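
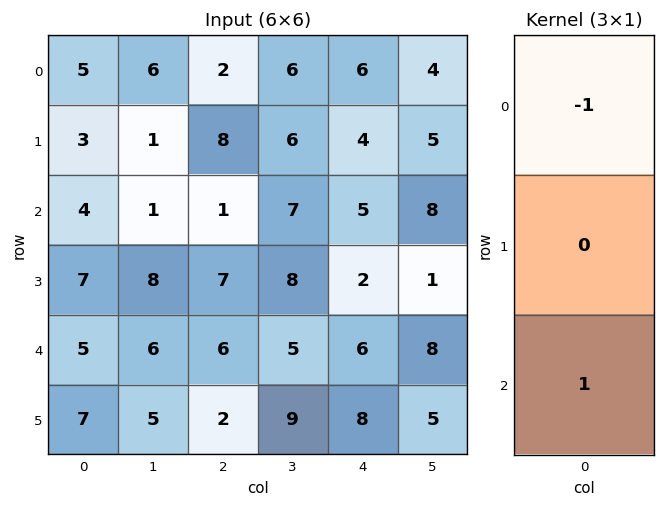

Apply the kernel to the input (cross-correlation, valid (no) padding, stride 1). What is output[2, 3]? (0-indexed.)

The receptive field on the input at this output position is [7 / 8 / 5]. Elementwise product with the kernel and sum: 7·-1 + 5·1.

-2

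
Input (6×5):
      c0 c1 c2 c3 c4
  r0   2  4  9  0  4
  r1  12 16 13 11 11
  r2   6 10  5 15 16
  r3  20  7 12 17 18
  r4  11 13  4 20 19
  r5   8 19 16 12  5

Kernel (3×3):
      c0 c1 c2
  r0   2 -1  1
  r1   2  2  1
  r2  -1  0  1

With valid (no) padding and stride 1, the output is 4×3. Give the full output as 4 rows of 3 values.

77 73 92
50 85 88
66 92 102
105 66 81

Output[0,0]: The receptive field on the input at this output position is [2 4 9 / 12 16 13 / 6 10 5]. Elementwise product with the kernel and sum: 2·2 + 4·-1 + 9·1 + 12·2 + 16·2 + 13·1 + 6·-1 + 5·1.
Output[0,1]: The receptive field on the input at this output position is [4 9 0 / 16 13 11 / 10 5 15]. Elementwise product with the kernel and sum: 4·2 + 9·-1 + 0·1 + 16·2 + 13·2 + 11·1 + 10·-1 + 15·1.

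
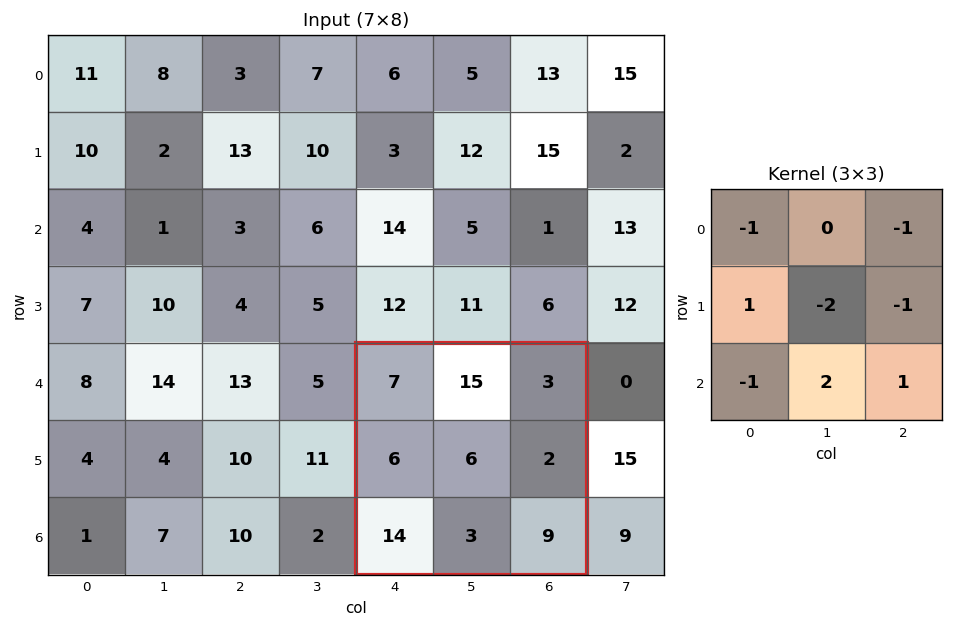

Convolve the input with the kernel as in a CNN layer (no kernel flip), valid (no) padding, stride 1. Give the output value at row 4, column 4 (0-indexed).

The receptive field on the input at this output position is [7 15 3 / 6 6 2 / 14 3 9]. Elementwise product with the kernel and sum: 7·-1 + 3·-1 + 6·1 + 6·-2 + 2·-1 + 14·-1 + 3·2 + 9·1.

-17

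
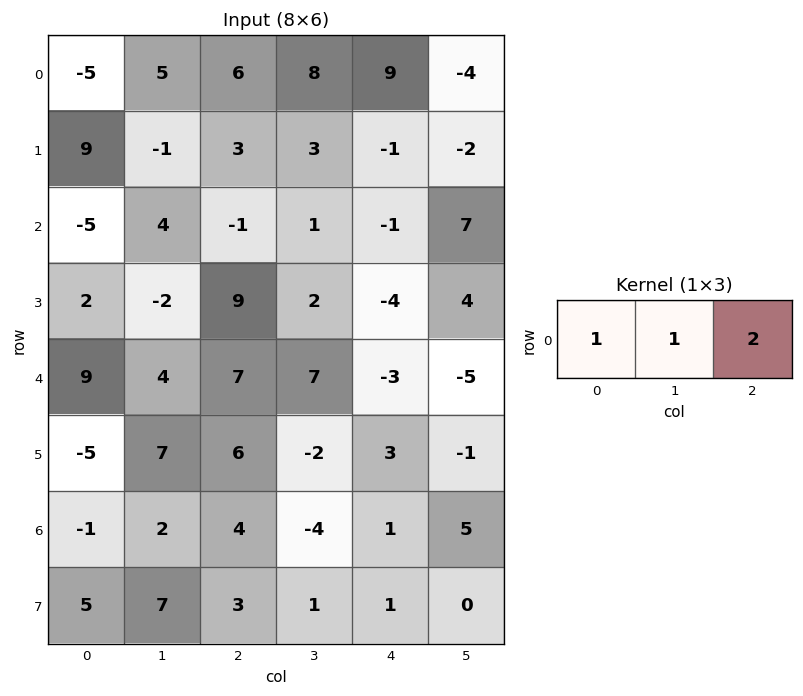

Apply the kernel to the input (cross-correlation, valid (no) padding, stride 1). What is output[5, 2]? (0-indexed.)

10

The receptive field on the input at this output position is [6 -2 3]. Elementwise product with the kernel and sum: 6·1 + -2·1 + 3·2.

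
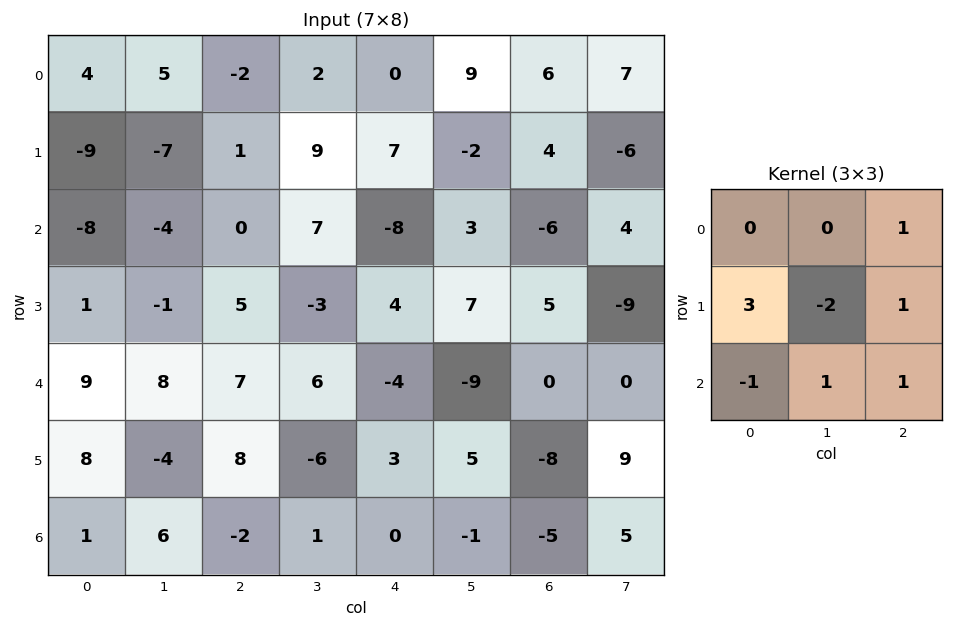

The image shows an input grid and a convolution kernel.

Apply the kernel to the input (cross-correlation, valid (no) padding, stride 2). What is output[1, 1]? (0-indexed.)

The receptive field on the input at this output position is [0 7 -8 / 5 -3 4 / 7 6 -4]. Elementwise product with the kernel and sum: -8·1 + 5·3 + -3·-2 + 4·1 + 7·-1 + 6·1 + -4·1.

12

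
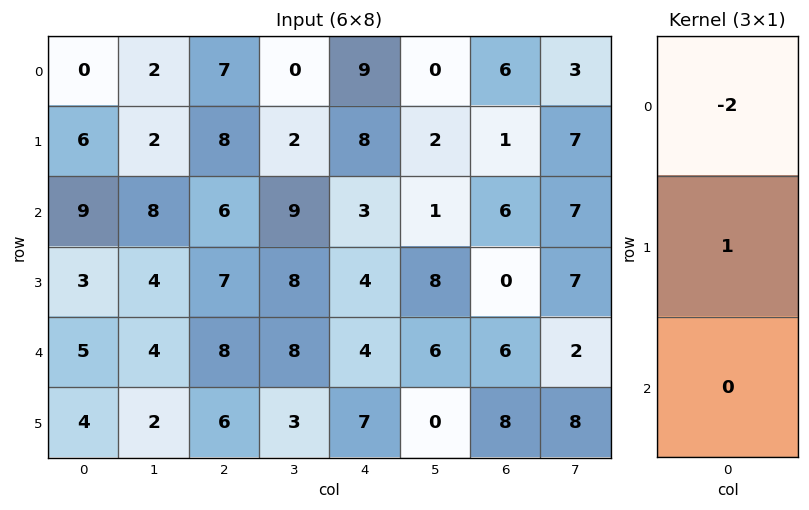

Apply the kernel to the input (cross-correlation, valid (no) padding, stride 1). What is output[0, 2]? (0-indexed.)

The receptive field on the input at this output position is [7 / 8 / 6]. Elementwise product with the kernel and sum: 7·-2 + 8·1.

-6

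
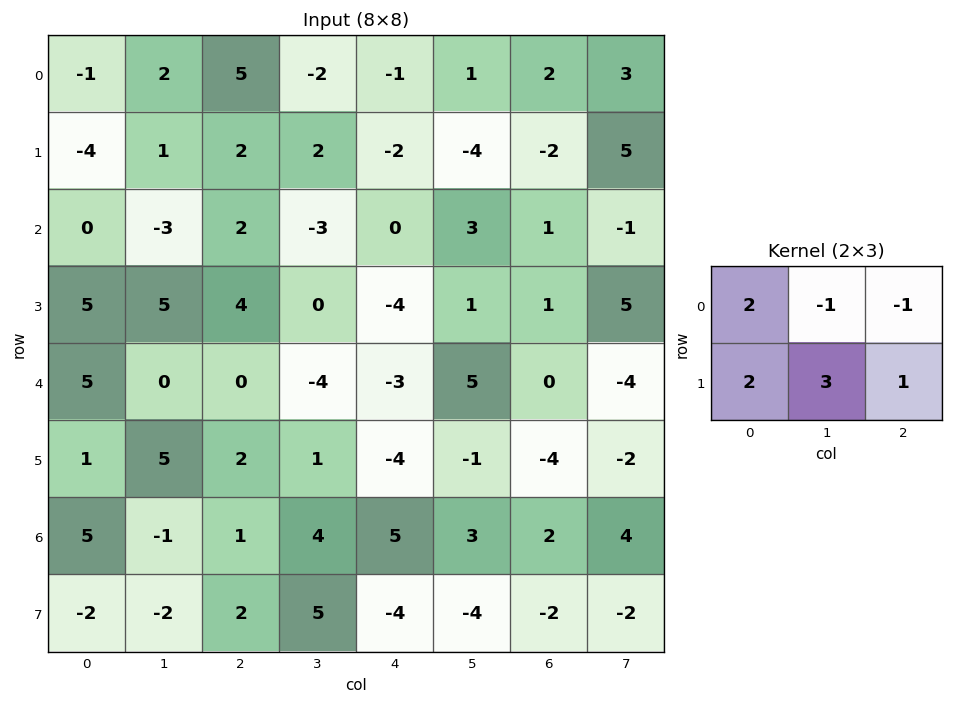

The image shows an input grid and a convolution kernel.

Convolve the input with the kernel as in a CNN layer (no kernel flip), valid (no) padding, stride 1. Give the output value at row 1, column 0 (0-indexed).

-18

The receptive field on the input at this output position is [-4 1 2 / 0 -3 2]. Elementwise product with the kernel and sum: -4·2 + 1·-1 + 2·-1 + 0·2 + -3·3 + 2·1.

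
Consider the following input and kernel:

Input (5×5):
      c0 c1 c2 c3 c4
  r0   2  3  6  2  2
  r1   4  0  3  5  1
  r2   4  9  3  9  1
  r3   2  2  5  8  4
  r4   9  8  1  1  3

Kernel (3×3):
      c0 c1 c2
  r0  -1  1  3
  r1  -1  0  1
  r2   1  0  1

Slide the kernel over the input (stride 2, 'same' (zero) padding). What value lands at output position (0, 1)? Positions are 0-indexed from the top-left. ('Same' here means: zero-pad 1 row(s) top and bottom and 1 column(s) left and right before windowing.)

4

The receptive field on the zero-padded input at this output position is [0 0 0 / 3 6 2 / 0 3 5]. Elementwise product with the kernel and sum: 0·-1 + 0·1 + 0·3 + 3·-1 + 2·1 + 0·1 + 5·1.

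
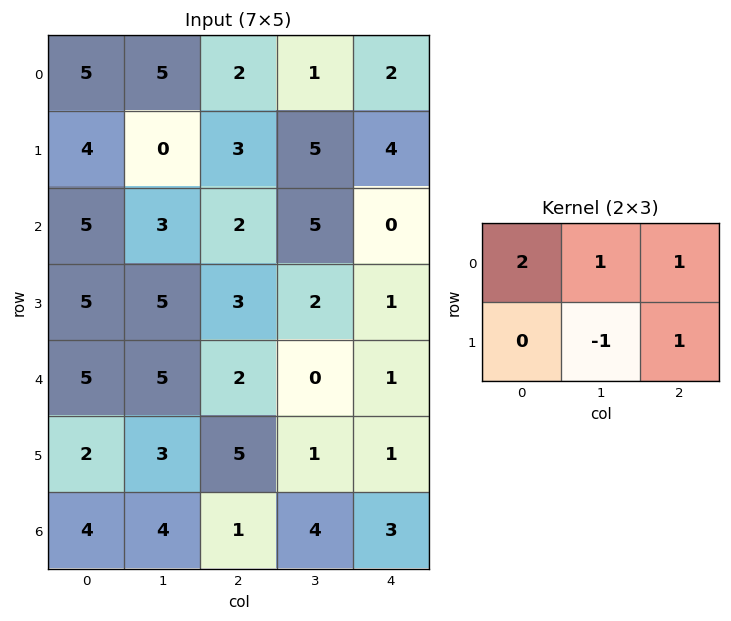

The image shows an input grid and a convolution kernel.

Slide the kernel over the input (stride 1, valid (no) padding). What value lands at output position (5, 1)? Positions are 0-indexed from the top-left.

15

The receptive field on the input at this output position is [3 5 1 / 4 1 4]. Elementwise product with the kernel and sum: 3·2 + 5·1 + 1·1 + 1·-1 + 4·1.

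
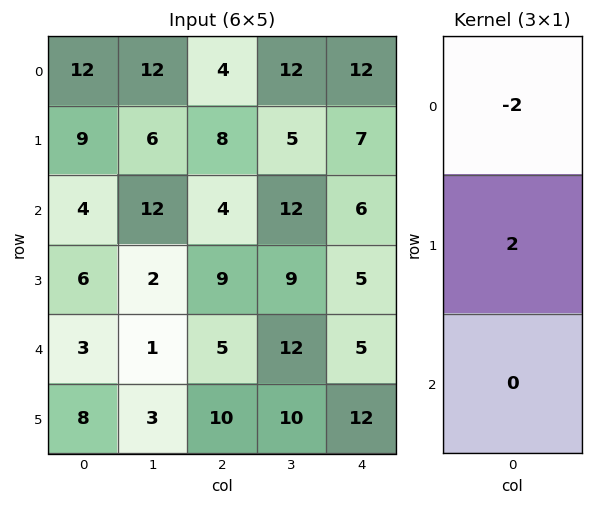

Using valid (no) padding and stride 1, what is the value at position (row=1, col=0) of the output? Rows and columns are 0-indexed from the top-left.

-10

The receptive field on the input at this output position is [9 / 4 / 6]. Elementwise product with the kernel and sum: 9·-2 + 4·2.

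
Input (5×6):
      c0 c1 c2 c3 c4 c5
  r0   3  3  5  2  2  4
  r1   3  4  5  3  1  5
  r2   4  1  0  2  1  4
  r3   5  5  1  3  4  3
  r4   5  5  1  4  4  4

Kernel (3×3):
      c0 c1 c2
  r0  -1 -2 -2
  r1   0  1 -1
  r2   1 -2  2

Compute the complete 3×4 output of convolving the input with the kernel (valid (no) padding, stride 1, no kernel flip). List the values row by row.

-18 -10 -13 -10
-23 -13 -9 -17
-5 4 -6 -7

Output[0,0]: The receptive field on the input at this output position is [3 3 5 / 3 4 5 / 4 1 0]. Elementwise product with the kernel and sum: 3·-1 + 3·-2 + 5·-2 + 4·1 + 5·-1 + 4·1 + 1·-2 + 0·2.
Output[0,1]: The receptive field on the input at this output position is [3 5 2 / 4 5 3 / 1 0 2]. Elementwise product with the kernel and sum: 3·-1 + 5·-2 + 2·-2 + 5·1 + 3·-1 + 1·1 + 0·-2 + 2·2.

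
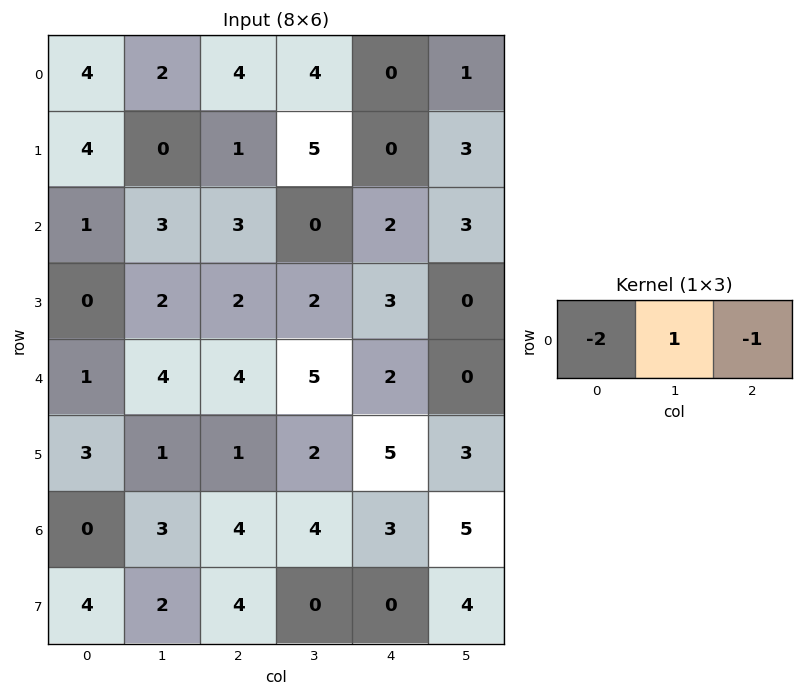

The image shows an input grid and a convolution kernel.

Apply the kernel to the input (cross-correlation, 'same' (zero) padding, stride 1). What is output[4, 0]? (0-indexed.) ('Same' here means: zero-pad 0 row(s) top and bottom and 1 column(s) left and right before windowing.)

The receptive field on the zero-padded input at this output position is [0 1 4]. Elementwise product with the kernel and sum: 0·-2 + 1·1 + 4·-1.

-3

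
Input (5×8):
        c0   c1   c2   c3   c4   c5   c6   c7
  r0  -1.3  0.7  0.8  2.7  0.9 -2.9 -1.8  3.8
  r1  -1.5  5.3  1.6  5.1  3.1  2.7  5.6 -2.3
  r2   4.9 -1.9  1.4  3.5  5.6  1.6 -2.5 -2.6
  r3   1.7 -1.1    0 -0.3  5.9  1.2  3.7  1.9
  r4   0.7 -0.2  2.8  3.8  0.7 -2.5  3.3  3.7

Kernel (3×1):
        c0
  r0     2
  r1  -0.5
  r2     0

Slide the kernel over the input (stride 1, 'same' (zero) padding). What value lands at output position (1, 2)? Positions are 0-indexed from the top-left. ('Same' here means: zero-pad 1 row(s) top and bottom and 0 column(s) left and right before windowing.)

0.8

The receptive field on the zero-padded input at this output position is [0.8 / 1.6 / 1.4]. Elementwise product with the kernel and sum: 0.8·2 + 1.6·-0.5.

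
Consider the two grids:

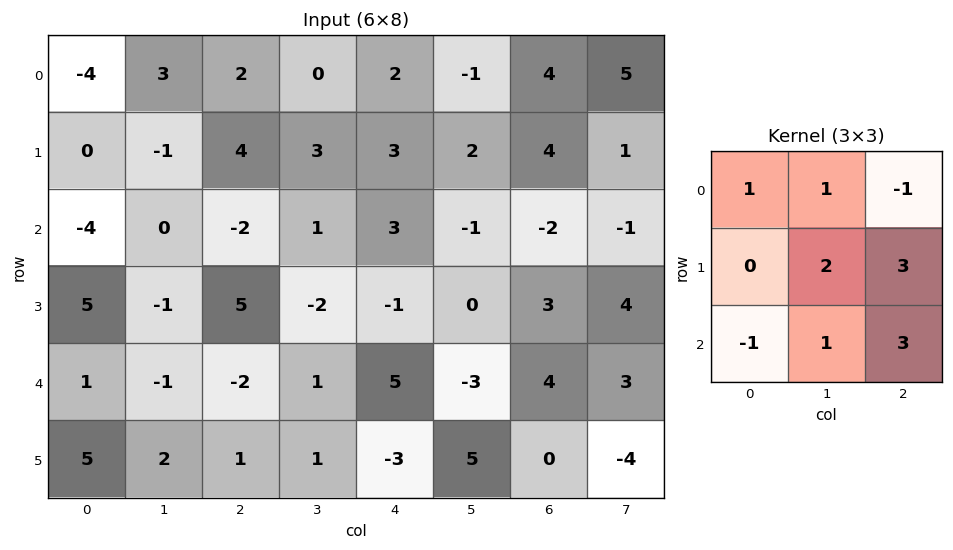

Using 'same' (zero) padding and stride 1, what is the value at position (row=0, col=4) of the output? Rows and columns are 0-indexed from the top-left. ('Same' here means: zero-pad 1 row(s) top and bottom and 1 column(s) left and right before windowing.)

7

The receptive field on the zero-padded input at this output position is [0 0 0 / 0 2 -1 / 3 3 2]. Elementwise product with the kernel and sum: 0·1 + 0·1 + 0·-1 + 2·2 + -1·3 + 3·-1 + 3·1 + 2·3.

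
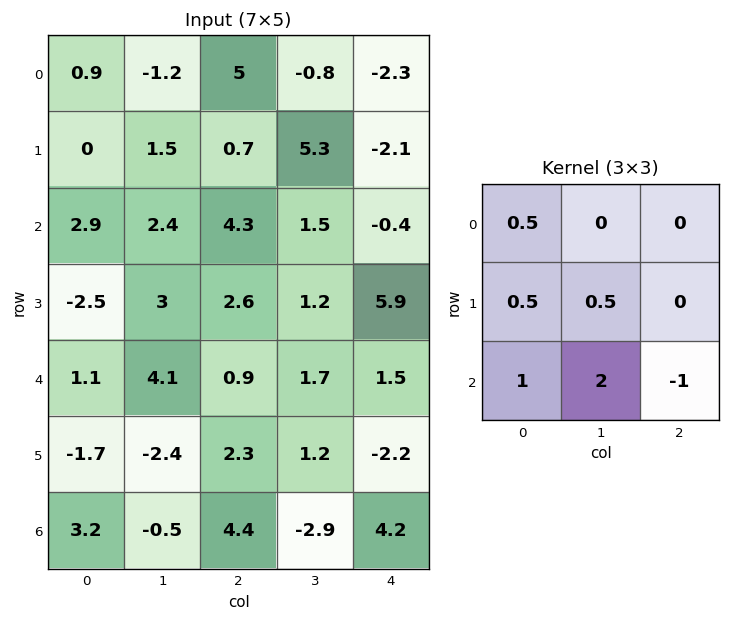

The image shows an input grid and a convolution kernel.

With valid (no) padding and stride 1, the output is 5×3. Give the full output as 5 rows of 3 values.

Output[0,0]: The receptive field on the input at this output position is [0.9 -1.2 5 / 0 1.5 0.7 / 2.9 2.4 4.3]. Elementwise product with the kernel and sum: 0.9·0.5 + 0·0.5 + 1.5·0.5 + 2.9·1 + 2.4·2 + 4.3·-1.
Output[0,1]: The receptive field on the input at this output position is [-1.2 5 -0.8 / 1.5 0.7 5.3 / 2.4 4.3 1.5]. Elementwise product with the kernel and sum: -1.2·0.5 + 1.5·0.5 + 0.7·0.5 + 2.4·1 + 4.3·2 + 1.5·-1.

4.6 10 13.2
3.55 11.1 2.35
10.1 8.2 6.85
-7.45 5 9.5
-3.7 13.2 -3.4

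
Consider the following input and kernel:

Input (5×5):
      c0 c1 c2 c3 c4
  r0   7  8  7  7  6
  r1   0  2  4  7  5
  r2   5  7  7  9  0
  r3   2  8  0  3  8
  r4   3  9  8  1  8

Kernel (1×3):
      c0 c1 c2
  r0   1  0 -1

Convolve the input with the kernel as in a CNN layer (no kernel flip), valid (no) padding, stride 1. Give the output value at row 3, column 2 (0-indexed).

-8

The receptive field on the input at this output position is [0 3 8]. Elementwise product with the kernel and sum: 0·1 + 8·-1.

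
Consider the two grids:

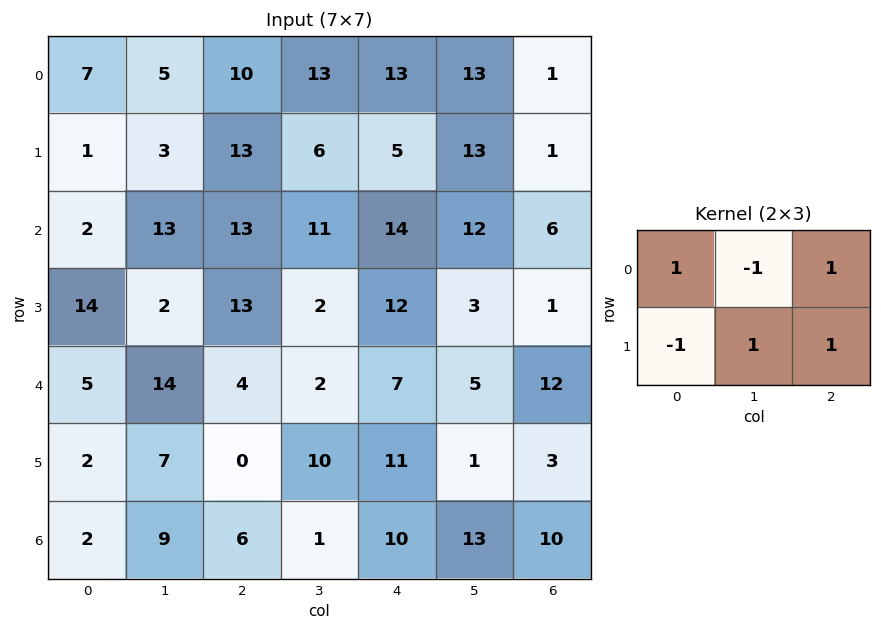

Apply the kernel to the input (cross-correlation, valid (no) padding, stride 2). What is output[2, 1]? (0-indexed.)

The receptive field on the input at this output position is [4 2 7 / 0 10 11]. Elementwise product with the kernel and sum: 4·1 + 2·-1 + 7·1 + 0·-1 + 10·1 + 11·1.

30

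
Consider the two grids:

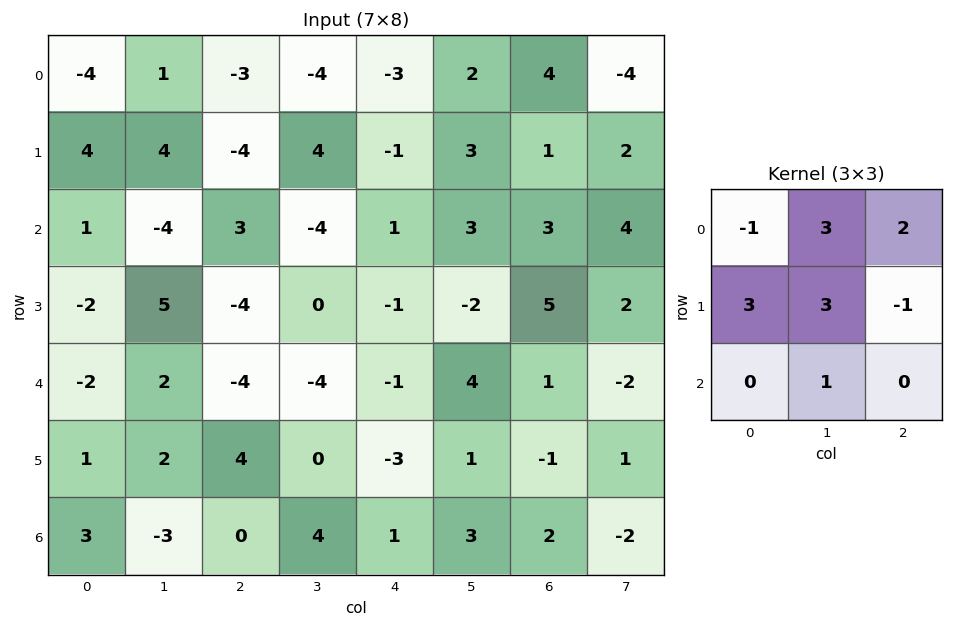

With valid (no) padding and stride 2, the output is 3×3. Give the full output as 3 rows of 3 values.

25 -18 25
8 -28 4
2 9 13

Output[0,0]: The receptive field on the input at this output position is [-4 1 -3 / 4 4 -4 / 1 -4 3]. Elementwise product with the kernel and sum: -4·-1 + 1·3 + -3·2 + 4·3 + 4·3 + -4·-1 + -4·1.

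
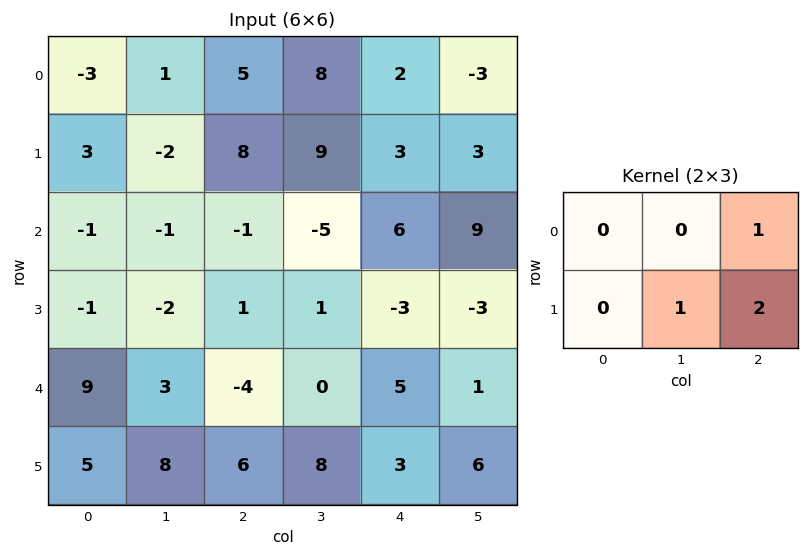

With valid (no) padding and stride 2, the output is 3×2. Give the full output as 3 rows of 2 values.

19 17
-1 1
16 19

Output[0,0]: The receptive field on the input at this output position is [-3 1 5 / 3 -2 8]. Elementwise product with the kernel and sum: 5·1 + -2·1 + 8·2.
Output[0,1]: The receptive field on the input at this output position is [5 8 2 / 8 9 3]. Elementwise product with the kernel and sum: 2·1 + 9·1 + 3·2.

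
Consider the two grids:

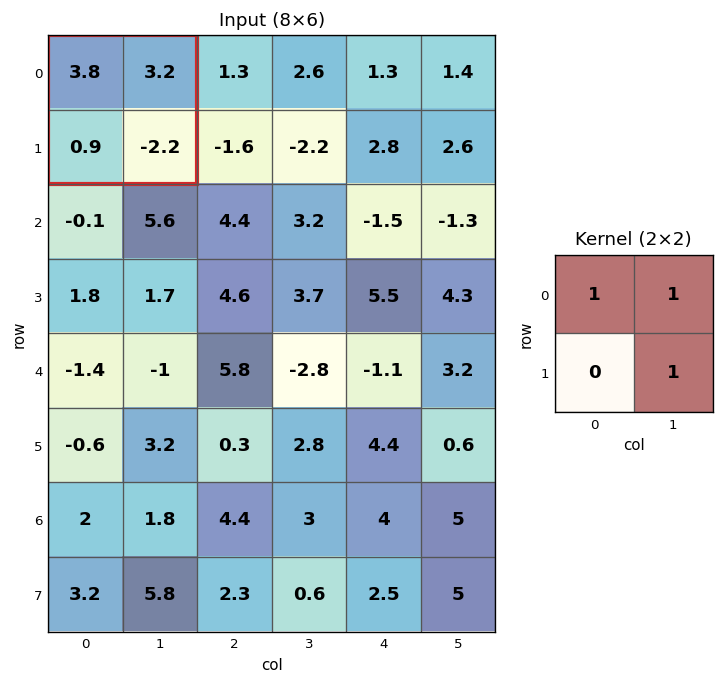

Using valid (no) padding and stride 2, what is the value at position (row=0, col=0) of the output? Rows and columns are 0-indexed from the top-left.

4.8

The receptive field on the input at this output position is [3.8 3.2 / 0.9 -2.2]. Elementwise product with the kernel and sum: 3.8·1 + 3.2·1 + -2.2·1.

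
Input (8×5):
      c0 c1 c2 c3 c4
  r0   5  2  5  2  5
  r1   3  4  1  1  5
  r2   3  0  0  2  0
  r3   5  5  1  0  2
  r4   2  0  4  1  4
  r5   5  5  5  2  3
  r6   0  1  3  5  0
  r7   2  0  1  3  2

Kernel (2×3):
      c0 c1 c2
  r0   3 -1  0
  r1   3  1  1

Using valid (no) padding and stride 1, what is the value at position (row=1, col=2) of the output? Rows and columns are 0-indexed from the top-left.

The receptive field on the input at this output position is [1 1 5 / 0 2 0]. Elementwise product with the kernel and sum: 1·3 + 1·-1 + 0·3 + 2·1 + 0·1.

4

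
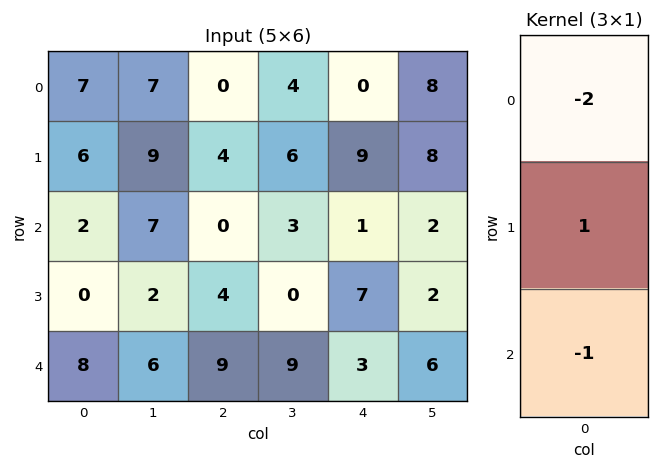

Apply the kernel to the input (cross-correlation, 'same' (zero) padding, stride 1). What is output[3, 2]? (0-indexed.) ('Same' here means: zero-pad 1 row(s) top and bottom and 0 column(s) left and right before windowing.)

The receptive field on the zero-padded input at this output position is [0 / 4 / 9]. Elementwise product with the kernel and sum: 0·-2 + 4·1 + 9·-1.

-5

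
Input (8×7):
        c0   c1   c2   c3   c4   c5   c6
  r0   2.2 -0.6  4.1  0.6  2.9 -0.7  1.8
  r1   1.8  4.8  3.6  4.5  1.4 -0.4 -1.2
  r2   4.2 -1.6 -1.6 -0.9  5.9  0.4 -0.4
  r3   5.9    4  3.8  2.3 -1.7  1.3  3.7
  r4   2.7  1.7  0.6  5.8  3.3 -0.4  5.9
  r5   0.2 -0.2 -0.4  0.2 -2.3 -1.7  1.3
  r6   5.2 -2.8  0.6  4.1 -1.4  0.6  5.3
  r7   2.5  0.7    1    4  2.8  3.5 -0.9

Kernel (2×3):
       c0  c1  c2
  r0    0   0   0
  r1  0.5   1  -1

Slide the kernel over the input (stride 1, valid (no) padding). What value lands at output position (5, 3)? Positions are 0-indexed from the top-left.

The receptive field on the input at this output position is [0.2 -2.3 -1.7 / 4.1 -1.4 0.6]. Elementwise product with the kernel and sum: 4.1·0.5 + -1.4·1 + 0.6·-1.

0.05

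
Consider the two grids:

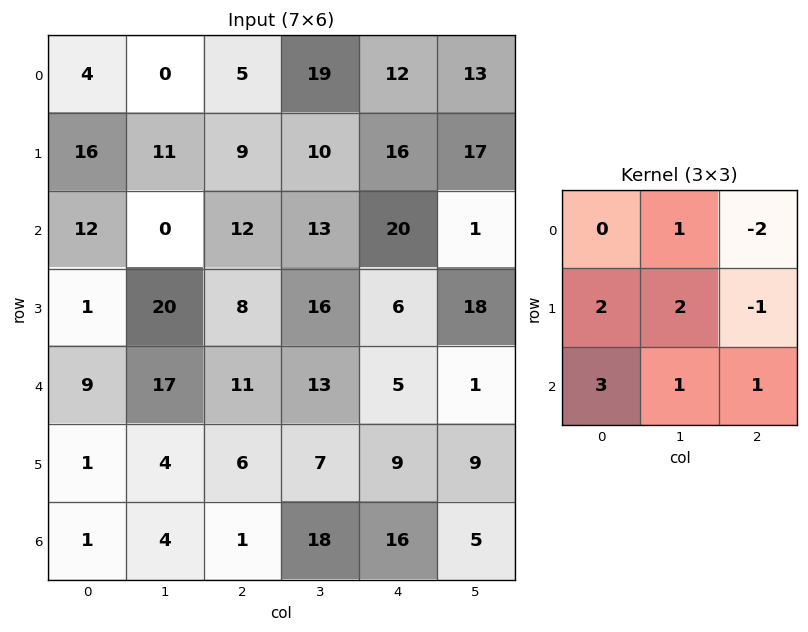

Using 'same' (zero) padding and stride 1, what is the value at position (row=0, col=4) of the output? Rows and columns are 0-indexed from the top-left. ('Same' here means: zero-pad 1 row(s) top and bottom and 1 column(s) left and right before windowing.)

112

The receptive field on the zero-padded input at this output position is [0 0 0 / 19 12 13 / 10 16 17]. Elementwise product with the kernel and sum: 0·1 + 0·-2 + 19·2 + 12·2 + 13·-1 + 10·3 + 16·1 + 17·1.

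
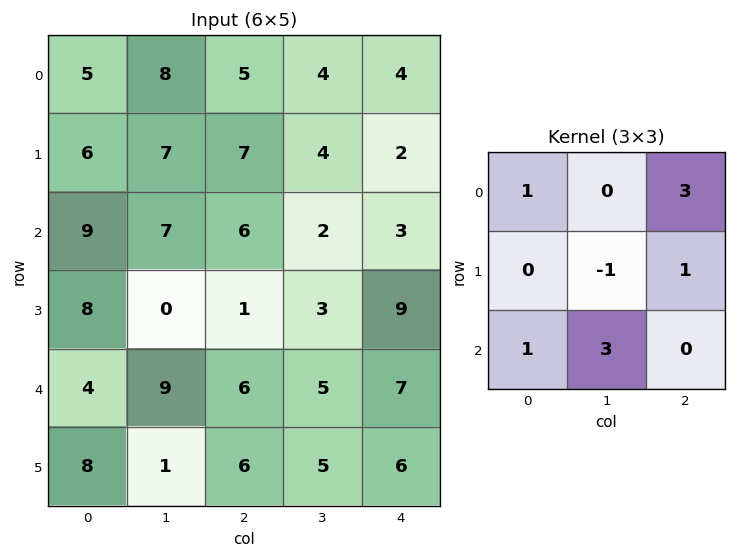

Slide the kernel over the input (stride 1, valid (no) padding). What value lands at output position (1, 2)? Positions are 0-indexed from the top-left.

24

The receptive field on the input at this output position is [7 4 2 / 6 2 3 / 1 3 9]. Elementwise product with the kernel and sum: 7·1 + 2·3 + 2·-1 + 3·1 + 1·1 + 3·3.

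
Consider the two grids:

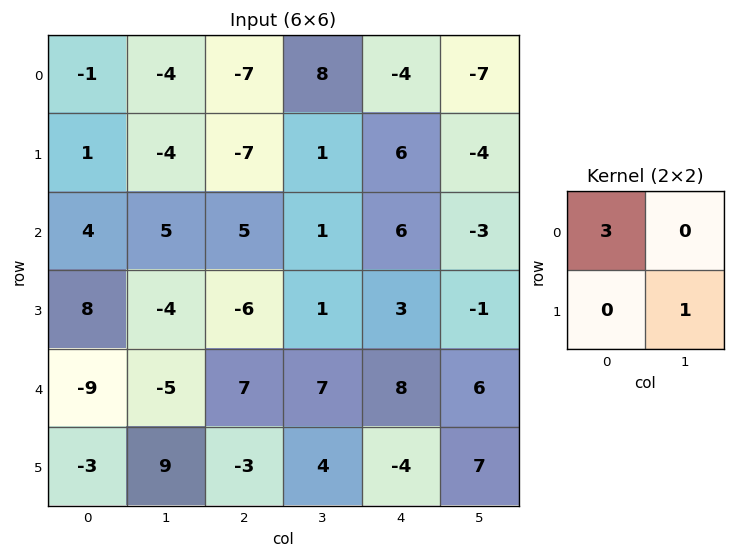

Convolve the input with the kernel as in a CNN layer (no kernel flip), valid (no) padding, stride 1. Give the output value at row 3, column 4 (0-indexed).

15

The receptive field on the input at this output position is [3 -1 / 8 6]. Elementwise product with the kernel and sum: 3·3 + 6·1.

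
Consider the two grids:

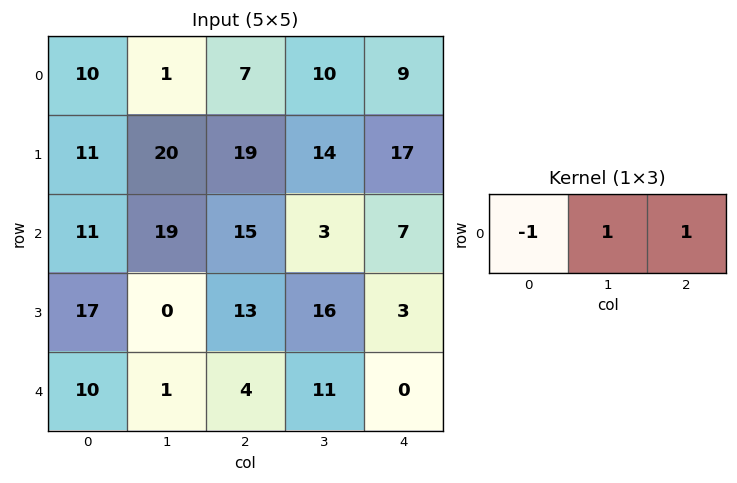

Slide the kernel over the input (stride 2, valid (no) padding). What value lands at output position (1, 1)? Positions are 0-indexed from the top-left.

The receptive field on the input at this output position is [15 3 7]. Elementwise product with the kernel and sum: 15·-1 + 3·1 + 7·1.

-5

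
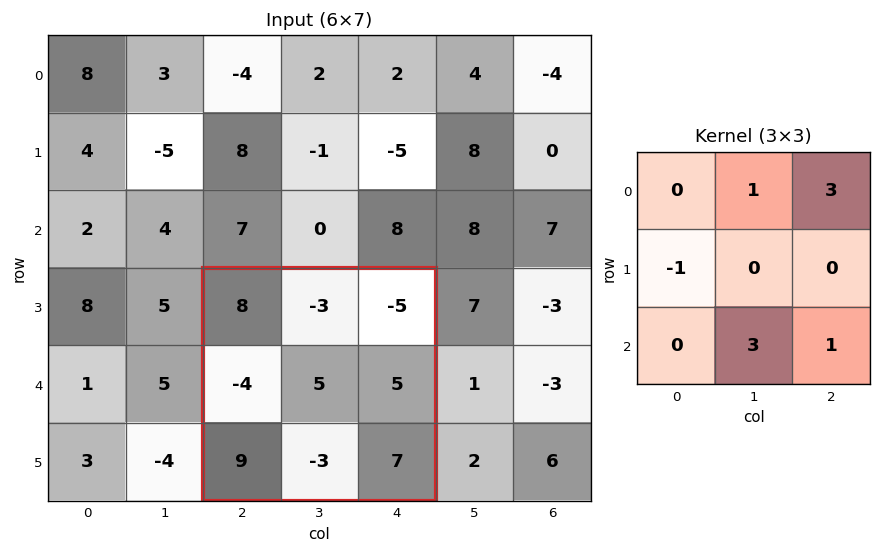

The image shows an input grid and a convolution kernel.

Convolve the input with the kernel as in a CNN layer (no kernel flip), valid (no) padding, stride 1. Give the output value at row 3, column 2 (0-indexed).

-16

The receptive field on the input at this output position is [8 -3 -5 / -4 5 5 / 9 -3 7]. Elementwise product with the kernel and sum: -3·1 + -5·3 + -4·-1 + -3·3 + 7·1.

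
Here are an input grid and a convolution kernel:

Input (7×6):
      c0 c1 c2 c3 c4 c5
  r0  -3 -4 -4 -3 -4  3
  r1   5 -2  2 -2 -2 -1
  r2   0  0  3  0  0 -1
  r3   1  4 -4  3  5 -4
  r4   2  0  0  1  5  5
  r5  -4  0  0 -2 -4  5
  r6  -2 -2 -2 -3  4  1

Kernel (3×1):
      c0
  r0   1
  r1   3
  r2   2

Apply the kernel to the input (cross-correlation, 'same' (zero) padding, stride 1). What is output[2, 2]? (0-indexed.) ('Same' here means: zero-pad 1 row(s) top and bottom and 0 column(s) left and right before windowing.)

The receptive field on the zero-padded input at this output position is [2 / 3 / -4]. Elementwise product with the kernel and sum: 2·1 + 3·3 + -4·2.

3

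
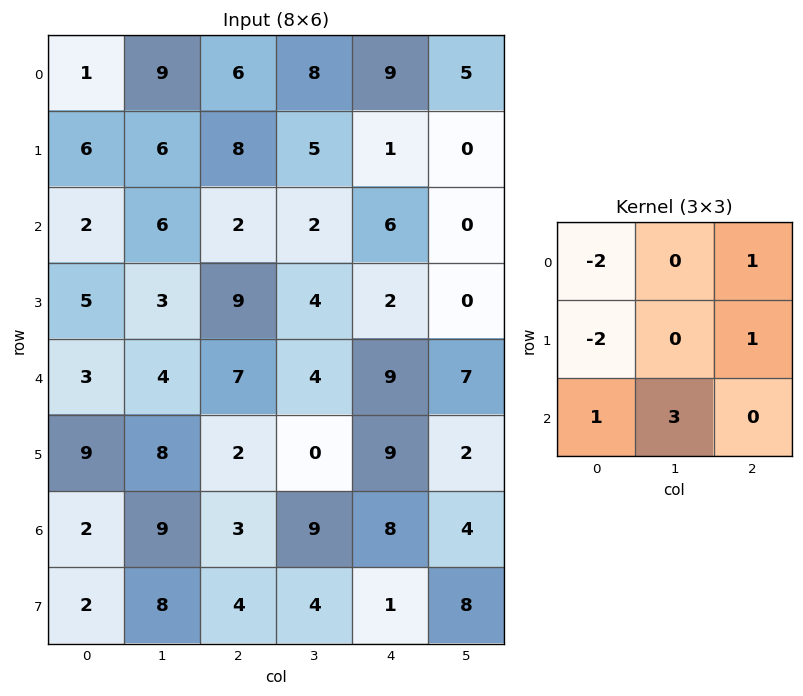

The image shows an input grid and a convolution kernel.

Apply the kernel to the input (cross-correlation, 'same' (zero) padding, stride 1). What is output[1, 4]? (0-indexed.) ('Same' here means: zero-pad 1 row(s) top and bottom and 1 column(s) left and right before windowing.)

The receptive field on the zero-padded input at this output position is [8 9 5 / 5 1 0 / 2 6 0]. Elementwise product with the kernel and sum: 8·-2 + 5·1 + 5·-2 + 0·1 + 2·1 + 6·3.

-1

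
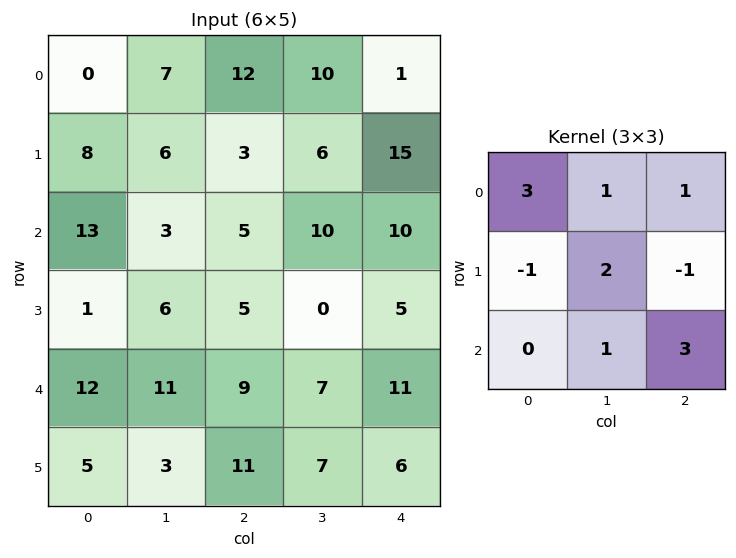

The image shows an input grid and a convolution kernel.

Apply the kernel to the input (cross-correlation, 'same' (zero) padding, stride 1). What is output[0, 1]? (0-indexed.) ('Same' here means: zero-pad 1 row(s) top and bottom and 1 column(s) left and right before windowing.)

17

The receptive field on the zero-padded input at this output position is [0 0 0 / 0 7 12 / 8 6 3]. Elementwise product with the kernel and sum: 0·3 + 0·1 + 0·1 + 0·-1 + 7·2 + 12·-1 + 6·1 + 3·3.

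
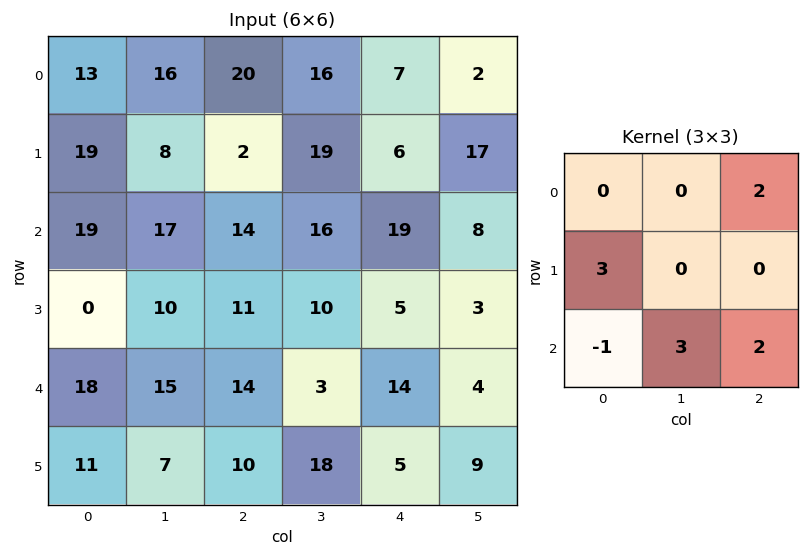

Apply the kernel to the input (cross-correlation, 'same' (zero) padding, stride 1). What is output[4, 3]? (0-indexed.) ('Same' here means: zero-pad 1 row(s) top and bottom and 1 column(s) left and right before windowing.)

The receptive field on the zero-padded input at this output position is [11 10 5 / 14 3 14 / 10 18 5]. Elementwise product with the kernel and sum: 5·2 + 14·3 + 10·-1 + 18·3 + 5·2.

106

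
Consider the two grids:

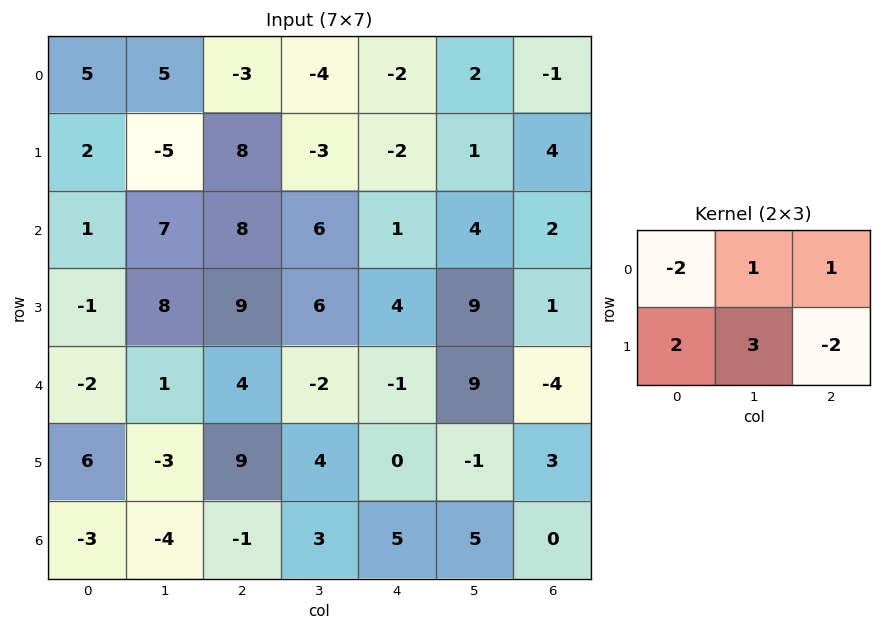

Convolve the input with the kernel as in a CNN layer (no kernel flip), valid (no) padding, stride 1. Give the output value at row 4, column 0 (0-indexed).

-6

The receptive field on the input at this output position is [-2 1 4 / 6 -3 9]. Elementwise product with the kernel and sum: -2·-2 + 1·1 + 4·1 + 6·2 + -3·3 + 9·-2.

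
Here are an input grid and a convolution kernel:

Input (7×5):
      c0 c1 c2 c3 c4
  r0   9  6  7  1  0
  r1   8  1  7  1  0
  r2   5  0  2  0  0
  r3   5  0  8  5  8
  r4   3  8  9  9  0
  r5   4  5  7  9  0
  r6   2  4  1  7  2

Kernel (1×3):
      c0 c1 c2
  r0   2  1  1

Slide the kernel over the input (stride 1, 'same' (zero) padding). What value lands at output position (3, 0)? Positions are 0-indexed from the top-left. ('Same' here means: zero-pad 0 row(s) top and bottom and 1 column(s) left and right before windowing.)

The receptive field on the zero-padded input at this output position is [0 5 0]. Elementwise product with the kernel and sum: 0·2 + 5·1 + 0·1.

5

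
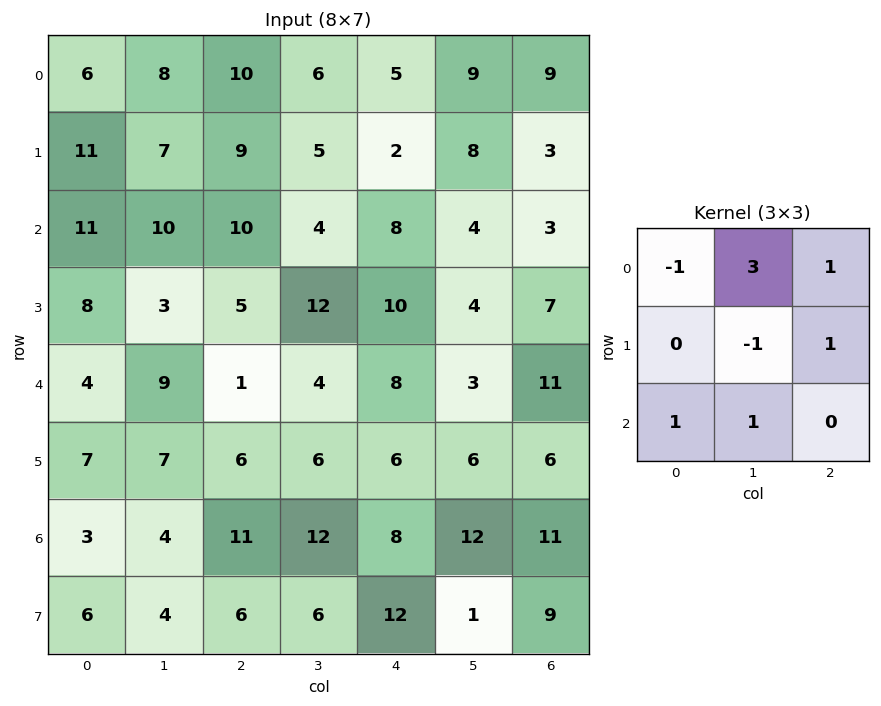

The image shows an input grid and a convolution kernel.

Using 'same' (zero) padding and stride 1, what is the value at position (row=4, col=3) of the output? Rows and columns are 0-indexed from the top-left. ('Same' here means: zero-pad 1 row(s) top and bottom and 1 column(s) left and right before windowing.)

The receptive field on the zero-padded input at this output position is [5 12 10 / 1 4 8 / 6 6 6]. Elementwise product with the kernel and sum: 5·-1 + 12·3 + 10·1 + 4·-1 + 8·1 + 6·1 + 6·1.

57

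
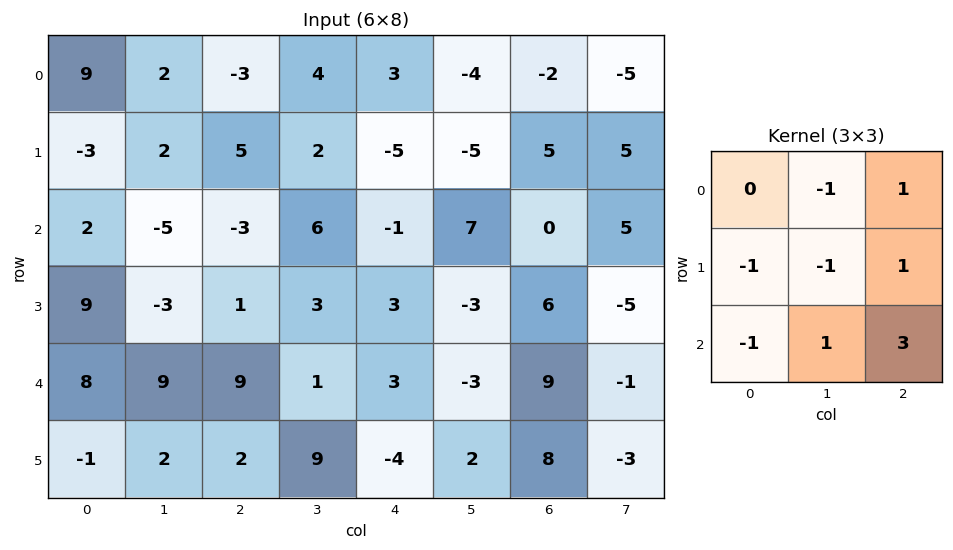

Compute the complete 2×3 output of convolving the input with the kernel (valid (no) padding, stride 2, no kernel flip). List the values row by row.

-15 -7 25
25 -7 20

Output[0,0]: The receptive field on the input at this output position is [9 2 -3 / -3 2 5 / 2 -5 -3]. Elementwise product with the kernel and sum: 2·-1 + -3·1 + -3·-1 + 2·-1 + 5·1 + 2·-1 + -5·1 + -3·3.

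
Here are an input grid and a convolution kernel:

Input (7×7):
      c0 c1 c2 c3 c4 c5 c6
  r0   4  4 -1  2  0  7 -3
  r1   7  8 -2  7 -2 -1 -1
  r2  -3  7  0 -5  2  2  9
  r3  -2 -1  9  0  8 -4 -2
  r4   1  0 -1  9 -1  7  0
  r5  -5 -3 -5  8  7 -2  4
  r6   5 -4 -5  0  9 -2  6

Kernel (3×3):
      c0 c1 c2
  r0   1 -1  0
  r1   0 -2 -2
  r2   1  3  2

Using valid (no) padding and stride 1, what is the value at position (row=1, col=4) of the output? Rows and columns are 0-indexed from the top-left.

-31

The receptive field on the input at this output position is [-2 -1 -1 / 2 2 9 / 8 -4 -2]. Elementwise product with the kernel and sum: -2·1 + -1·-1 + 2·-2 + 9·-2 + 8·1 + -4·3 + -2·2.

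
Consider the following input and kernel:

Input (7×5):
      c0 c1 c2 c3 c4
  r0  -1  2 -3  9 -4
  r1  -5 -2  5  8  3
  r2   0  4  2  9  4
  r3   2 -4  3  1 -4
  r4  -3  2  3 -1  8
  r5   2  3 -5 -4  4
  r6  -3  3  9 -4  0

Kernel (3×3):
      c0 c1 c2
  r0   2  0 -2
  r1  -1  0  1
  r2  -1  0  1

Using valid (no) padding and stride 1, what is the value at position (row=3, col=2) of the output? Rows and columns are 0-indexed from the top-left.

The receptive field on the input at this output position is [3 1 -4 / 3 -1 8 / -5 -4 4]. Elementwise product with the kernel and sum: 3·2 + -4·-2 + 3·-1 + 8·1 + -5·-1 + 4·1.

28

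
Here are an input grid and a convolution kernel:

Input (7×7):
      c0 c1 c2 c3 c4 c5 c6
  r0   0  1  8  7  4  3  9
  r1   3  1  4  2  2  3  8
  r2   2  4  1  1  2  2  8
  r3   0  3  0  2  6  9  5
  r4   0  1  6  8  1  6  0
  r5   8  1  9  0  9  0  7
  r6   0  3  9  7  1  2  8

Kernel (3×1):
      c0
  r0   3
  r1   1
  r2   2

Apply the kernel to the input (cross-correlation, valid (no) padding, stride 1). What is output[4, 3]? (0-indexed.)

The receptive field on the input at this output position is [8 / 0 / 7]. Elementwise product with the kernel and sum: 8·3 + 0·1 + 7·2.

38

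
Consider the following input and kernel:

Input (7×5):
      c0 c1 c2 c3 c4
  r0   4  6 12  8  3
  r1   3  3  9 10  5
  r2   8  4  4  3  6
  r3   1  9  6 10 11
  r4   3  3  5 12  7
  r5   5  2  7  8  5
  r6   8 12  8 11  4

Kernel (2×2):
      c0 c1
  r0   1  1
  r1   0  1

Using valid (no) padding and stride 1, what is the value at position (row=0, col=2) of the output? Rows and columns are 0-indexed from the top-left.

30

The receptive field on the input at this output position is [12 8 / 9 10]. Elementwise product with the kernel and sum: 12·1 + 8·1 + 10·1.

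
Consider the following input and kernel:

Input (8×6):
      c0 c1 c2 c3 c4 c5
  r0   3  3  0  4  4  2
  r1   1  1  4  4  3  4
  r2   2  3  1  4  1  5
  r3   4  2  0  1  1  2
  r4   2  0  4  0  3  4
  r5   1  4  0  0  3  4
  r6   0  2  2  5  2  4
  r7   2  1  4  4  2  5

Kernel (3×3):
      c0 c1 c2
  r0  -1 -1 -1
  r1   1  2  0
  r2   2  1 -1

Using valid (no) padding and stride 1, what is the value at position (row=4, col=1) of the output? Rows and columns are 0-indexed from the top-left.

The receptive field on the input at this output position is [0 4 0 / 4 0 0 / 2 2 5]. Elementwise product with the kernel and sum: 0·-1 + 4·-1 + 0·-1 + 4·1 + 0·2 + 2·2 + 2·1 + 5·-1.

1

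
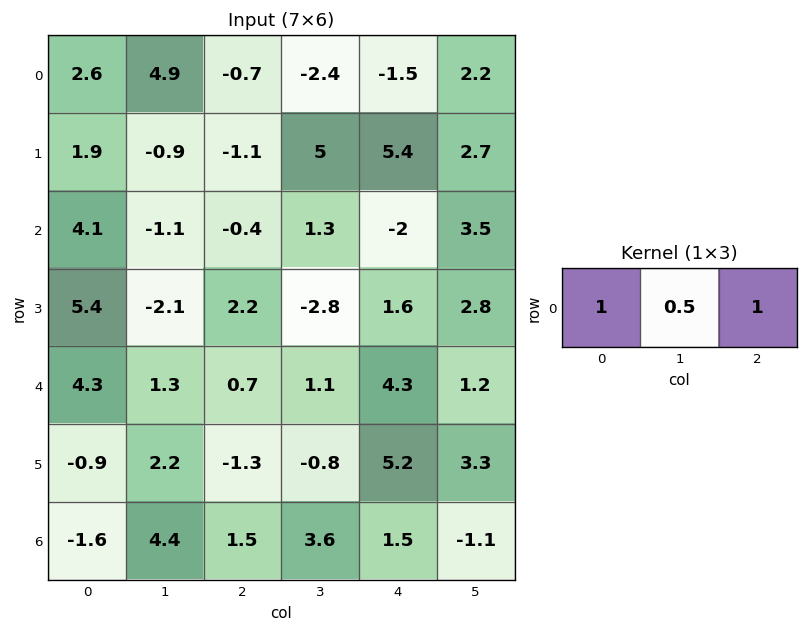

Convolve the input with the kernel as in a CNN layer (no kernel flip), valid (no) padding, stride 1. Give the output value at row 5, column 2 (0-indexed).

3.5

The receptive field on the input at this output position is [-1.3 -0.8 5.2]. Elementwise product with the kernel and sum: -1.3·1 + -0.8·0.5 + 5.2·1.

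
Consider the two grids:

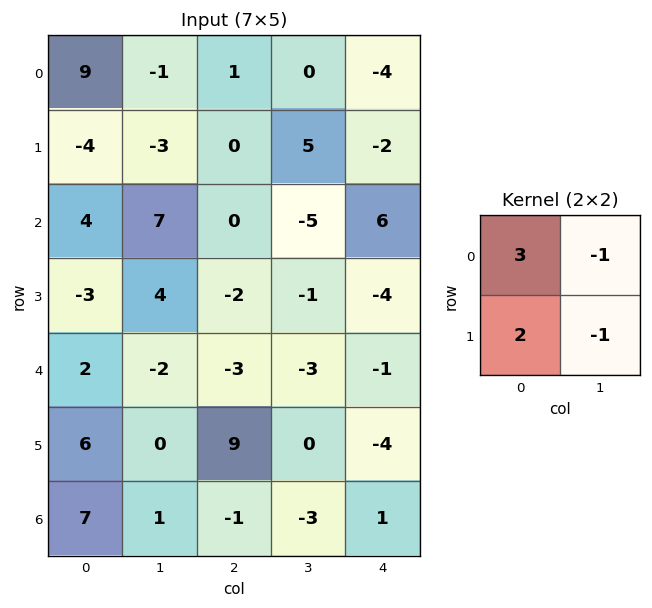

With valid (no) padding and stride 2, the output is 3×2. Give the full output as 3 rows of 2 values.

23 -2
-5 2
20 12

Output[0,0]: The receptive field on the input at this output position is [9 -1 / -4 -3]. Elementwise product with the kernel and sum: 9·3 + -1·-1 + -4·2 + -3·-1.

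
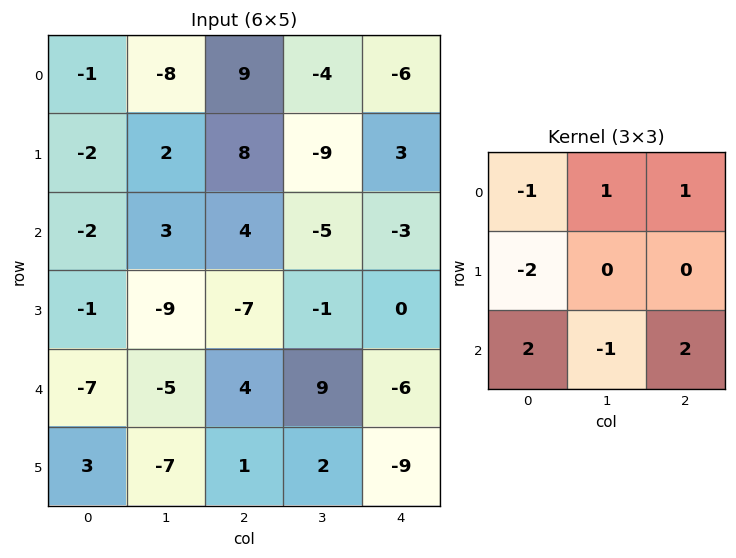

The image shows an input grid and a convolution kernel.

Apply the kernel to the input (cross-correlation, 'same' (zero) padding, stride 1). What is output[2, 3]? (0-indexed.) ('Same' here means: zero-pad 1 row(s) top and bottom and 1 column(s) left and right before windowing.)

The receptive field on the zero-padded input at this output position is [8 -9 3 / 4 -5 -3 / -7 -1 0]. Elementwise product with the kernel and sum: 8·-1 + -9·1 + 3·1 + 4·-2 + -7·2 + -1·-1 + 0·2.

-35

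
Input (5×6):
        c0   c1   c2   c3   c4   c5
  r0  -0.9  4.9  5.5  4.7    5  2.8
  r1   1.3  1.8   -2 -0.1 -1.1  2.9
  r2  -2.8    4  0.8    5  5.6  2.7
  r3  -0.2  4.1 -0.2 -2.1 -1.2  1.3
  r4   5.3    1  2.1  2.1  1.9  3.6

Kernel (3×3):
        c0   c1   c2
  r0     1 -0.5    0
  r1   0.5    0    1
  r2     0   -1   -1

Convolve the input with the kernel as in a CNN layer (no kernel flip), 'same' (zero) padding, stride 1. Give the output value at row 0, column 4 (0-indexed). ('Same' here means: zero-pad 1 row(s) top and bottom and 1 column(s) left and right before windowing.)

The receptive field on the zero-padded input at this output position is [0 0 0 / 4.7 5 2.8 / -0.1 -1.1 2.9]. Elementwise product with the kernel and sum: 0·1 + 0·-0.5 + 4.7·0.5 + 2.8·1 + -1.1·-1 + 2.9·-1.

3.35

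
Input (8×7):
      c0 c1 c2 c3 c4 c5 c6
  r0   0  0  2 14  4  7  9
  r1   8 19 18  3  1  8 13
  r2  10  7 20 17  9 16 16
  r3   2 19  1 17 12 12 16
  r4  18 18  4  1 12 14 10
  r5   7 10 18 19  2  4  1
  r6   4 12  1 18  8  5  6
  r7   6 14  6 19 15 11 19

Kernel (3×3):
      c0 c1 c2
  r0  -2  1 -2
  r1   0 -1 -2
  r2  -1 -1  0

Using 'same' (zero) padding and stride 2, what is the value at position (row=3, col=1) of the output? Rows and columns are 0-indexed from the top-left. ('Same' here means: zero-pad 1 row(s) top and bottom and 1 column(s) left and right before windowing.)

-97

The receptive field on the zero-padded input at this output position is [10 18 19 / 12 1 18 / 14 6 19]. Elementwise product with the kernel and sum: 10·-2 + 18·1 + 19·-2 + 1·-1 + 18·-2 + 14·-1 + 6·-1.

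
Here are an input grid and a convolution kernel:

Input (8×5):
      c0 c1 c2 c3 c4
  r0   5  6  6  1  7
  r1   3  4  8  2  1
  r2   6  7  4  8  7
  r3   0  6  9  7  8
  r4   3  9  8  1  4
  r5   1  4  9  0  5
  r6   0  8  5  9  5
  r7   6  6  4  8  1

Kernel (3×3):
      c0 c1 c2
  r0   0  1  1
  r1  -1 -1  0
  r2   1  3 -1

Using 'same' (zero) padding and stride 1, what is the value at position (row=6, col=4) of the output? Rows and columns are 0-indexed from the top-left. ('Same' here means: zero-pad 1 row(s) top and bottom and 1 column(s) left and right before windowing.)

The receptive field on the zero-padded input at this output position is [0 5 0 / 9 5 0 / 8 1 0]. Elementwise product with the kernel and sum: 5·1 + 0·1 + 9·-1 + 5·-1 + 8·1 + 1·3 + 0·-1.

2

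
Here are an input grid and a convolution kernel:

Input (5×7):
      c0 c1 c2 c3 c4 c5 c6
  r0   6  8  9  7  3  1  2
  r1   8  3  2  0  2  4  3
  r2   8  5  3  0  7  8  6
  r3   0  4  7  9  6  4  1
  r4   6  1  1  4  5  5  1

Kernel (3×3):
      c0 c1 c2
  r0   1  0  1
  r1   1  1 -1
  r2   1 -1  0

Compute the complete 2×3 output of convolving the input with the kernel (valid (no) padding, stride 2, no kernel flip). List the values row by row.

27 15 7
13 17 22

Output[0,0]: The receptive field on the input at this output position is [6 8 9 / 8 3 2 / 8 5 3]. Elementwise product with the kernel and sum: 6·1 + 9·1 + 8·1 + 3·1 + 2·-1 + 8·1 + 5·-1.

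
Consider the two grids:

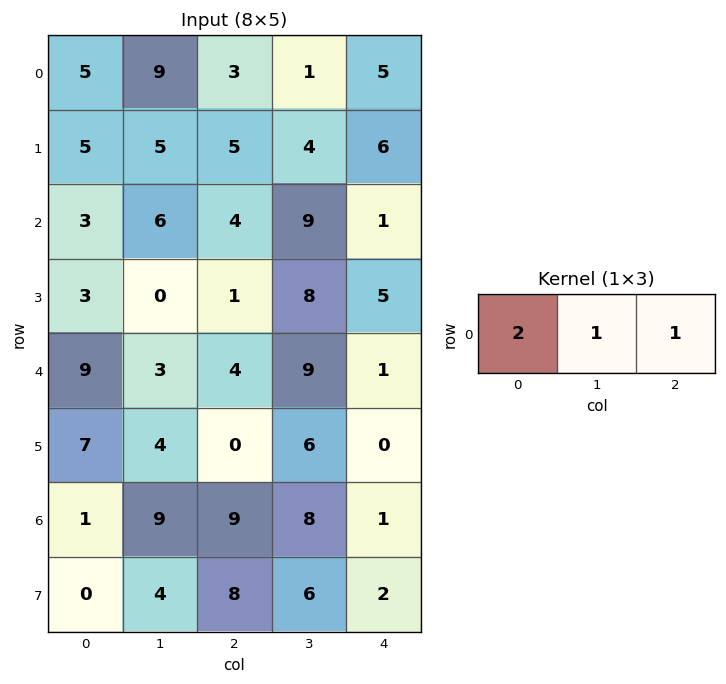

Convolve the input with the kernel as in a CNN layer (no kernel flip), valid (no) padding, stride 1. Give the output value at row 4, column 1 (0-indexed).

19

The receptive field on the input at this output position is [3 4 9]. Elementwise product with the kernel and sum: 3·2 + 4·1 + 9·1.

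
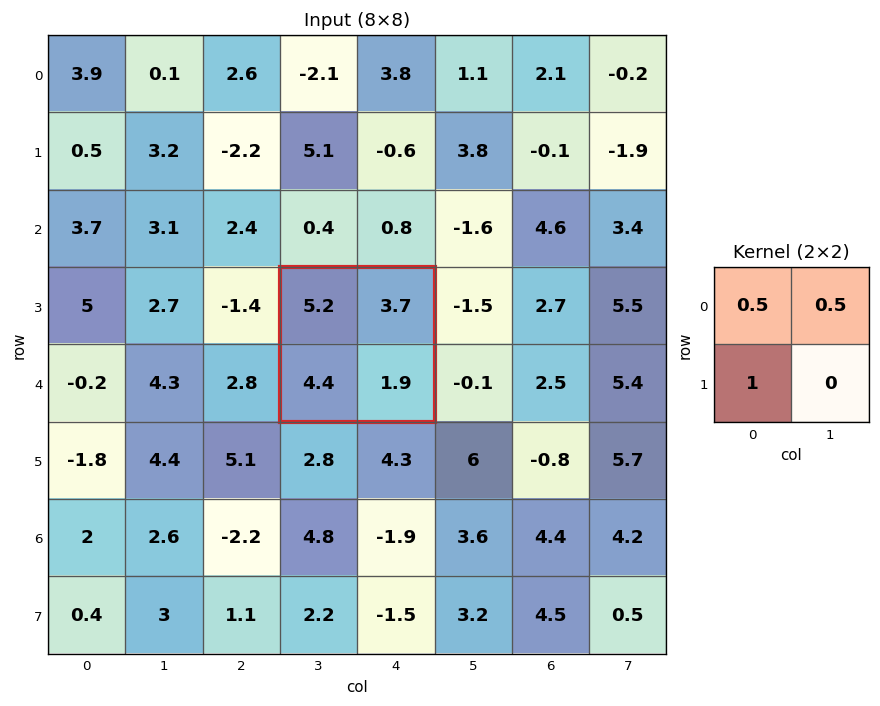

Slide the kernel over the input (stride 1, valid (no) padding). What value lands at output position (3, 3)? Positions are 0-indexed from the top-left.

8.85

The receptive field on the input at this output position is [5.2 3.7 / 4.4 1.9]. Elementwise product with the kernel and sum: 5.2·0.5 + 3.7·0.5 + 4.4·1.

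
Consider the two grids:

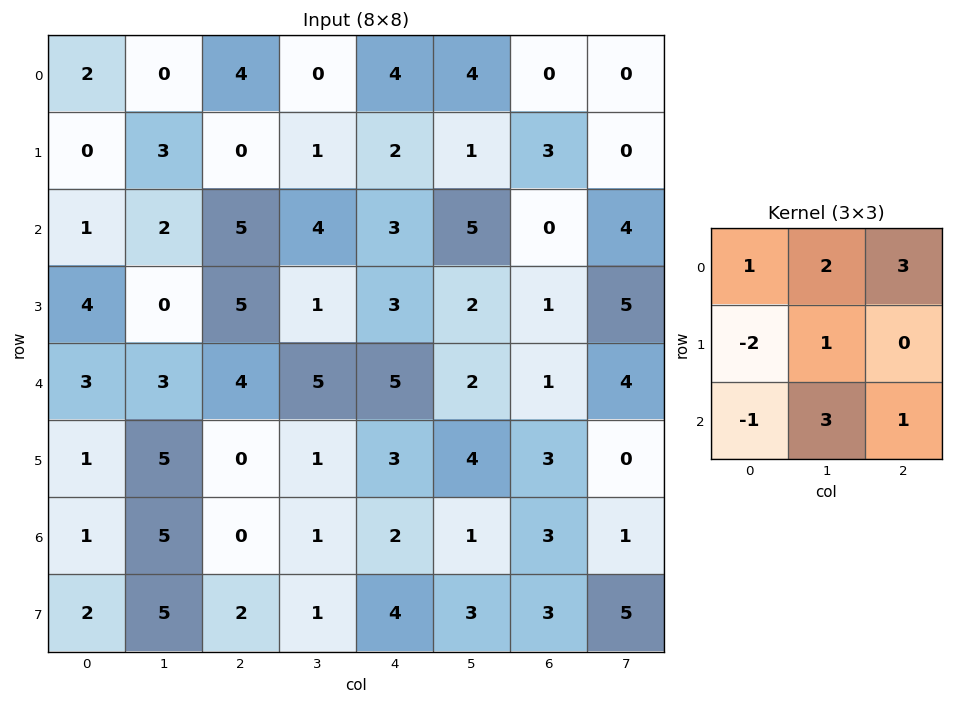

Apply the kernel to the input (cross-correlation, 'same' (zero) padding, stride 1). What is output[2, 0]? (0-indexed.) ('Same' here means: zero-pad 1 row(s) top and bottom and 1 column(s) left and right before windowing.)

The receptive field on the zero-padded input at this output position is [0 0 3 / 0 1 2 / 0 4 0]. Elementwise product with the kernel and sum: 0·1 + 0·2 + 3·3 + 0·-2 + 1·1 + 0·-1 + 4·3 + 0·1.

22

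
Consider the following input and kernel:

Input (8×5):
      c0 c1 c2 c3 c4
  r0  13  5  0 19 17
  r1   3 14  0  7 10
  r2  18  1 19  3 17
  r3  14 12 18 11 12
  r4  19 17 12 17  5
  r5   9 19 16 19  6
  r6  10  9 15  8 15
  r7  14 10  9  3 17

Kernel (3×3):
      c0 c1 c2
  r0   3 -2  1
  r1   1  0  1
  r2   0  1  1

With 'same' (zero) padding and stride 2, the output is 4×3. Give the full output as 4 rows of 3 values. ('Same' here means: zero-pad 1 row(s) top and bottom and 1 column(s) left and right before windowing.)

22 31 29
35 82 16
29 80 32
34 73 70

Output[0,0]: The receptive field on the zero-padded input at this output position is [0 0 0 / 0 13 5 / 0 3 14]. Elementwise product with the kernel and sum: 0·3 + 0·-2 + 0·1 + 0·1 + 5·1 + 3·1 + 14·1.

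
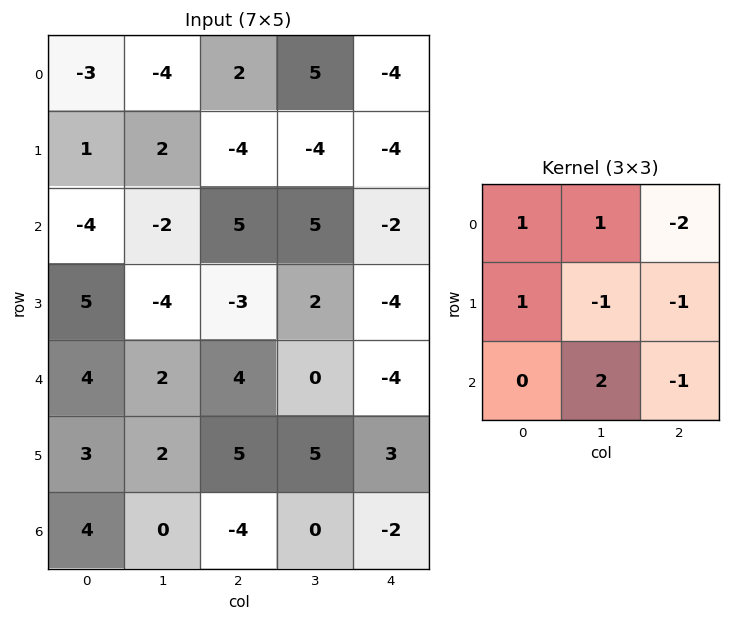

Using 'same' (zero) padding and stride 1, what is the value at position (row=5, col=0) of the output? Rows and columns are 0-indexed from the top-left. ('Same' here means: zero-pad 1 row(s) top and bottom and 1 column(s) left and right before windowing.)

3

The receptive field on the zero-padded input at this output position is [0 4 2 / 0 3 2 / 0 4 0]. Elementwise product with the kernel and sum: 0·1 + 4·1 + 2·-2 + 0·1 + 3·-1 + 2·-1 + 4·2 + 0·-1.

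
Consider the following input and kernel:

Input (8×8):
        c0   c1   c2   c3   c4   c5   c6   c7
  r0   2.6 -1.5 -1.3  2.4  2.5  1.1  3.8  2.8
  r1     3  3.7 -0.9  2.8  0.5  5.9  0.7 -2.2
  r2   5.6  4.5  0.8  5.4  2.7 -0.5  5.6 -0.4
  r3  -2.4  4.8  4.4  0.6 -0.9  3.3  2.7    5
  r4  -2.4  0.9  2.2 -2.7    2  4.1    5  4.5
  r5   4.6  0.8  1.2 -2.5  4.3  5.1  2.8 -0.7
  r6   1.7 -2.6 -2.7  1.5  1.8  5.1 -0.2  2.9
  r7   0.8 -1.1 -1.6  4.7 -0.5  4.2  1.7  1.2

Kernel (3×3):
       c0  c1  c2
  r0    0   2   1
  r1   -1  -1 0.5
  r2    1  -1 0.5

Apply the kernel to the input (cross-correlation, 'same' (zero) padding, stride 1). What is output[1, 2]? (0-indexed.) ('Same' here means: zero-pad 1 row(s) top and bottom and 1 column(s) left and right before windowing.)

The receptive field on the zero-padded input at this output position is [-1.5 -1.3 2.4 / 3.7 -0.9 2.8 / 4.5 0.8 5.4]. Elementwise product with the kernel and sum: -1.3·2 + 2.4·1 + 3.7·-1 + -0.9·-1 + 2.8·0.5 + 4.5·1 + 0.8·-1 + 5.4·0.5.

4.8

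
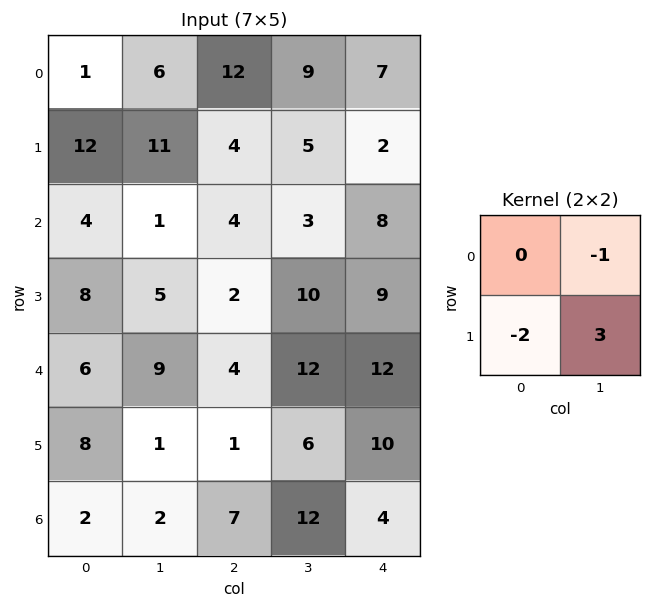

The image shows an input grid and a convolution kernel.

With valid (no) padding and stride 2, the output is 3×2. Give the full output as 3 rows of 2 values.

Output[0,0]: The receptive field on the input at this output position is [1 6 / 12 11]. Elementwise product with the kernel and sum: 6·-1 + 12·-2 + 11·3.

3 -2
-2 23
-22 4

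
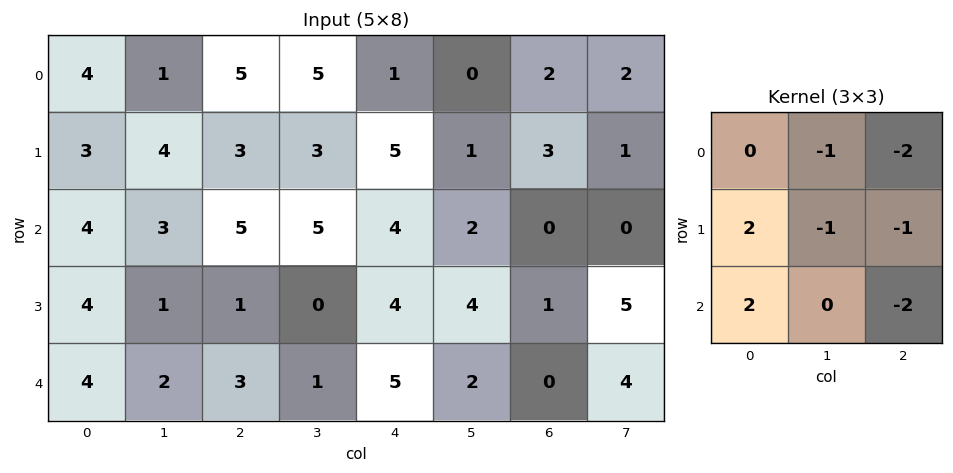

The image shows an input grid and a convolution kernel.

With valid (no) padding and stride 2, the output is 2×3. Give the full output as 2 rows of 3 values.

Output[0,0]: The receptive field on the input at this output position is [4 1 5 / 3 4 3 / 4 3 5]. Elementwise product with the kernel and sum: 1·-1 + 5·-2 + 3·2 + 4·-1 + 3·-1 + 4·2 + 5·-2.
Output[0,1]: The receptive field on the input at this output position is [5 5 1 / 3 3 5 / 5 5 4]. Elementwise product with the kernel and sum: 5·-1 + 1·-2 + 3·2 + 3·-1 + 5·-1 + 5·2 + 4·-2.

-14 -7 10
-5 -19 11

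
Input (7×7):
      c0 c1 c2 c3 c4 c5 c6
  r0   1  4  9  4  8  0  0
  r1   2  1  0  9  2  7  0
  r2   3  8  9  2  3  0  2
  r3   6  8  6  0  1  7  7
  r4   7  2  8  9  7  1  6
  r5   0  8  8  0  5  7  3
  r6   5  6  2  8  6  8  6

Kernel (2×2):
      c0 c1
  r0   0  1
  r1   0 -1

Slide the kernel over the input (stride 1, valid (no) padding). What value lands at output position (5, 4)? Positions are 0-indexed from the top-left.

-1

The receptive field on the input at this output position is [5 7 / 6 8]. Elementwise product with the kernel and sum: 7·1 + 8·-1.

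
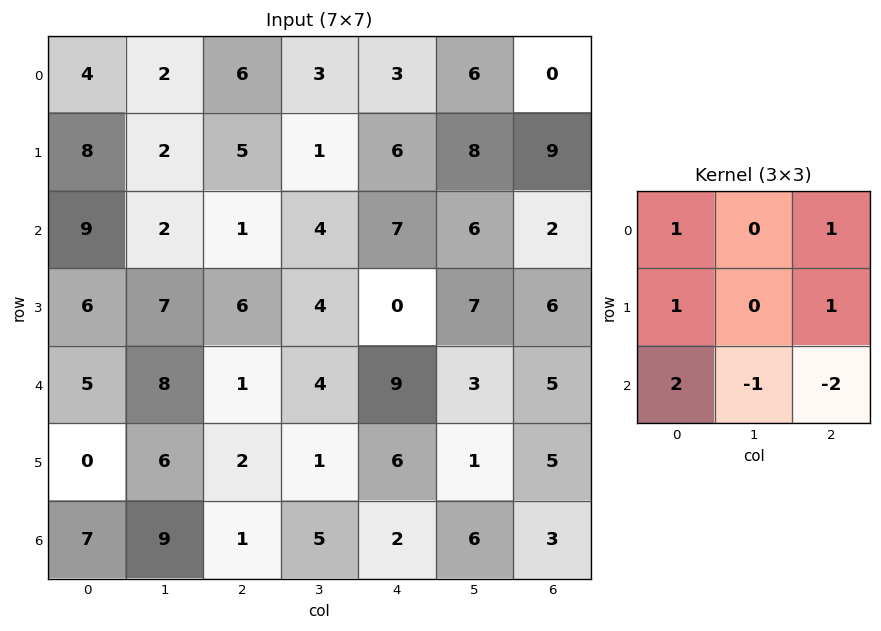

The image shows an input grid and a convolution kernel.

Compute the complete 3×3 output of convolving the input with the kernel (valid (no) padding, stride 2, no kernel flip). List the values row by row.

37 4 22
22 -6 20
11 11 17

Output[0,0]: The receptive field on the input at this output position is [4 2 6 / 8 2 5 / 9 2 1]. Elementwise product with the kernel and sum: 4·1 + 6·1 + 8·1 + 5·1 + 9·2 + 2·-1 + 1·-2.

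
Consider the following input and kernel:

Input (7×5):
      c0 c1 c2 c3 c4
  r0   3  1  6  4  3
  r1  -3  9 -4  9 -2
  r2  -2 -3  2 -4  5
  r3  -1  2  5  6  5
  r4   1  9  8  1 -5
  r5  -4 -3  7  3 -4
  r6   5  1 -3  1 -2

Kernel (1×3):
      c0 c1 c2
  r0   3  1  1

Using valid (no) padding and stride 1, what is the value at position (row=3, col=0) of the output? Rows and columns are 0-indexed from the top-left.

4

The receptive field on the input at this output position is [-1 2 5]. Elementwise product with the kernel and sum: -1·3 + 2·1 + 5·1.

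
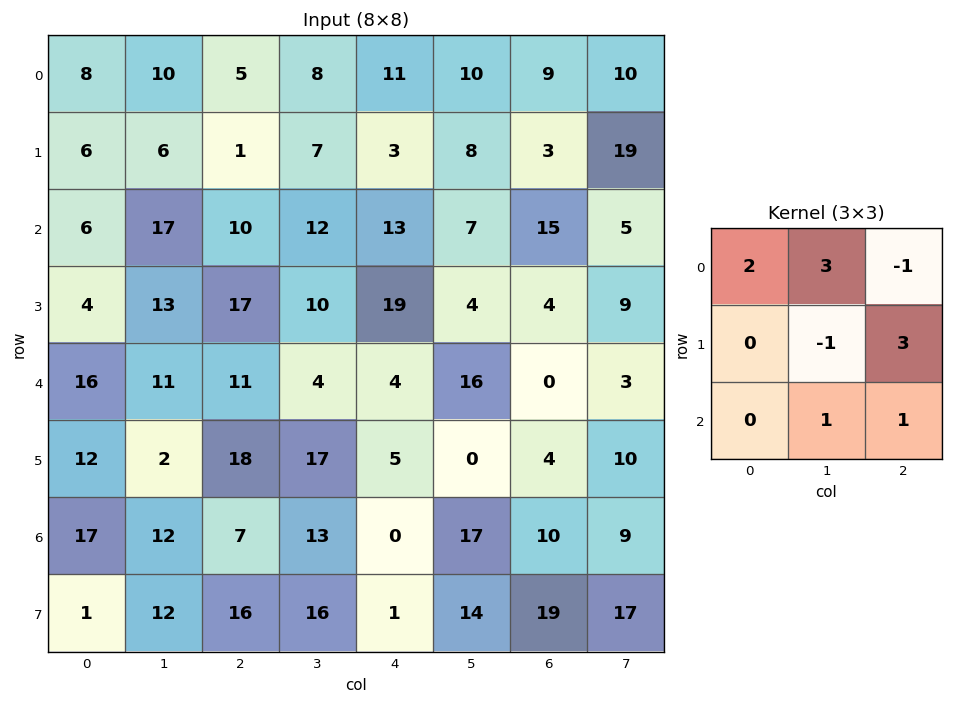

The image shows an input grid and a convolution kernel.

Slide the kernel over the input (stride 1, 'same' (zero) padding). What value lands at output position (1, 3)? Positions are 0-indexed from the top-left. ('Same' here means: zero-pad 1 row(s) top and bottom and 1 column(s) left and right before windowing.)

50

The receptive field on the zero-padded input at this output position is [5 8 11 / 1 7 3 / 10 12 13]. Elementwise product with the kernel and sum: 5·2 + 8·3 + 11·-1 + 7·-1 + 3·3 + 12·1 + 13·1.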